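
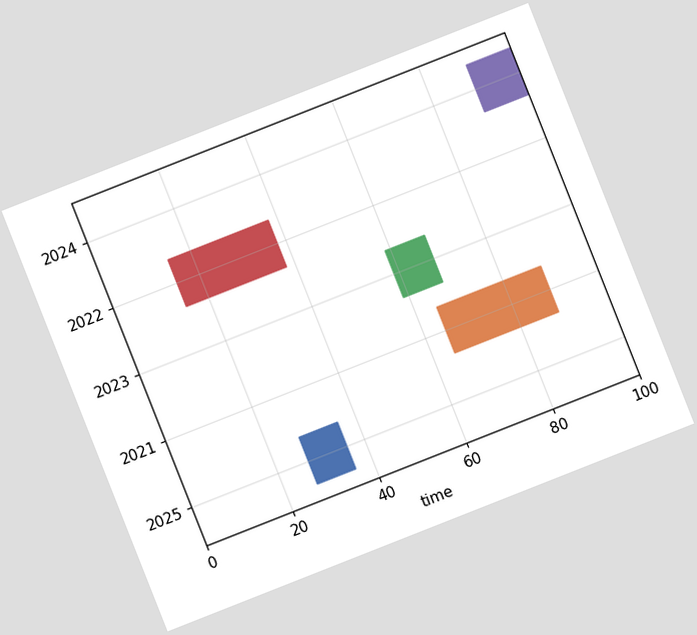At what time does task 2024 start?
The chart is tilted about 22° counter-clockwise. The 2024 bar begins at t=90.

90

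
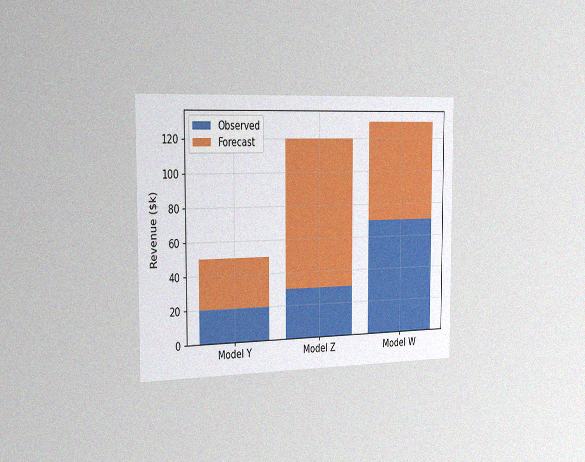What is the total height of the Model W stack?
$130k

The chart is viewed slightly from the left, with some photo noise. The Model W stack's top reaches $130k on the y-axis.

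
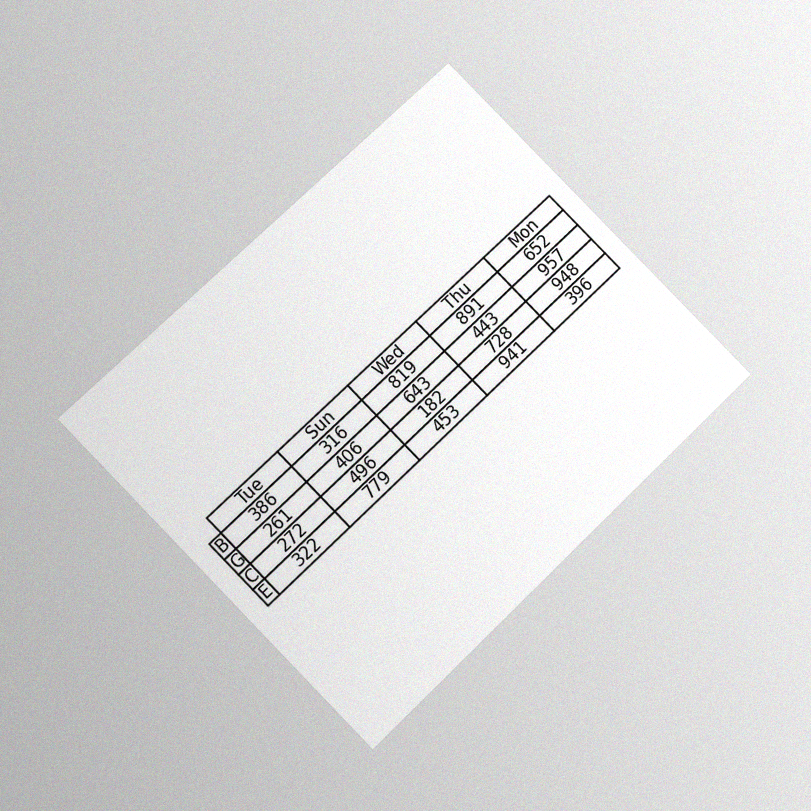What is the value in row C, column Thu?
The chart is tilted about 44° counter-clockwise and viewed slightly from below, with some photo noise. The (C, Thu) cell reads 728.

728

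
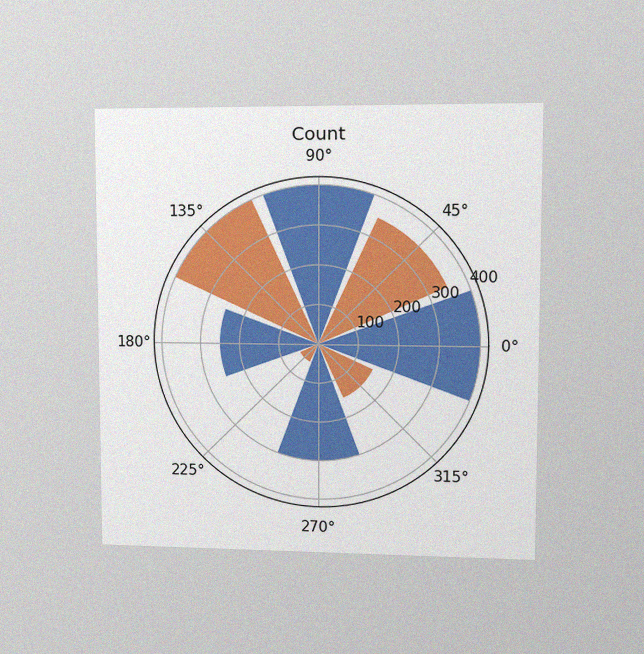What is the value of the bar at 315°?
The chart is viewed at a slight angle, with some photo noise. The bar at 315° reaches 150 on the radial axis.

150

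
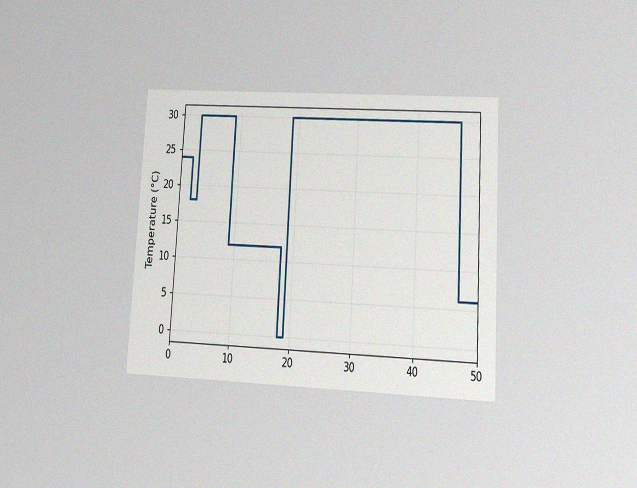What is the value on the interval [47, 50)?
6°C

The chart is tilted about 3° clockwise and viewed at a slight angle, with some photo noise. On [47, 50) the step sits at 6°C.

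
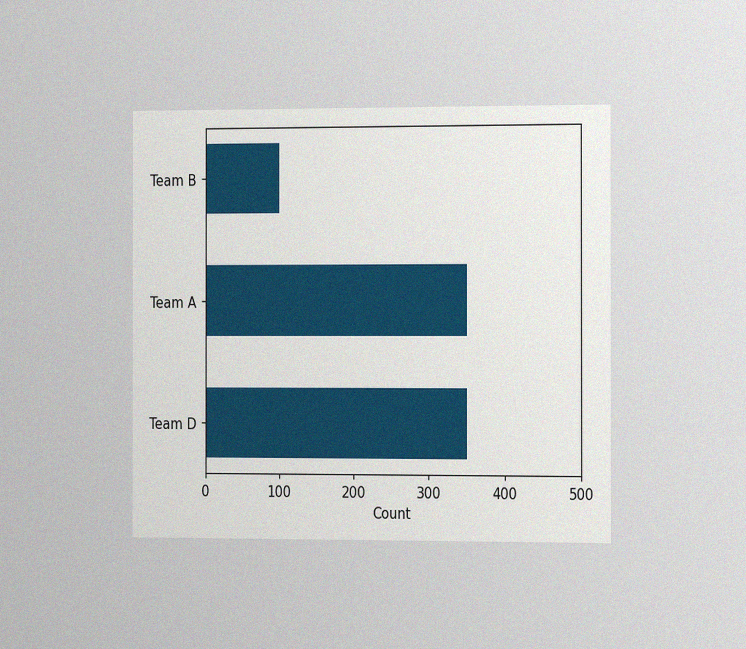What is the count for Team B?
The chart is viewed slightly from the right, with some photo noise. Reading along the chart's x-axis, the Team B bar reaches 100.

100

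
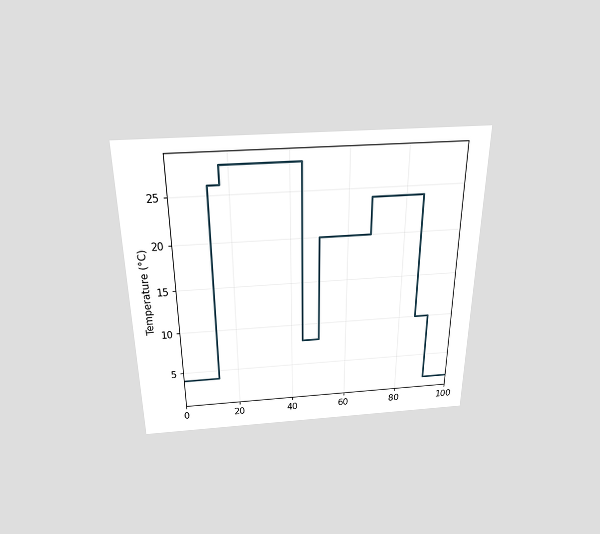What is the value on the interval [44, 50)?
The chart is viewed slightly from above. On [44, 50) the step sits at 8°C.

8°C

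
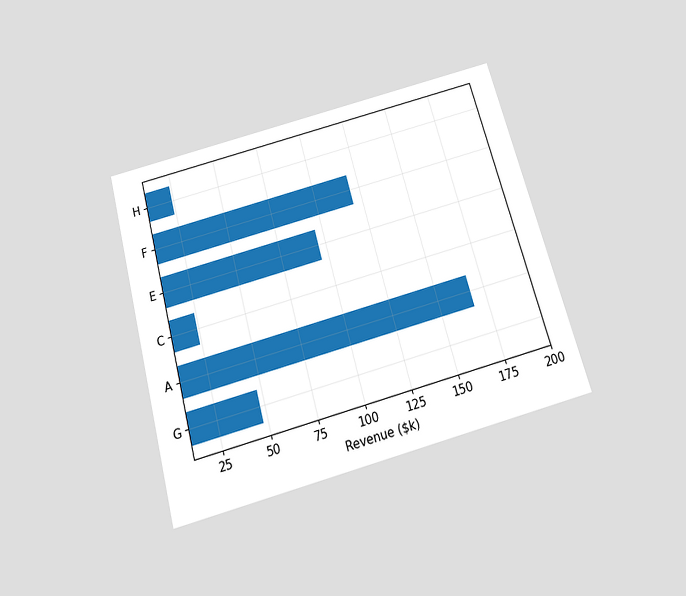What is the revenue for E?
The chart is tilted about 15° counter-clockwise and viewed slightly from below. Reading along the chart's x-axis, the E bar reaches $96k.

$96k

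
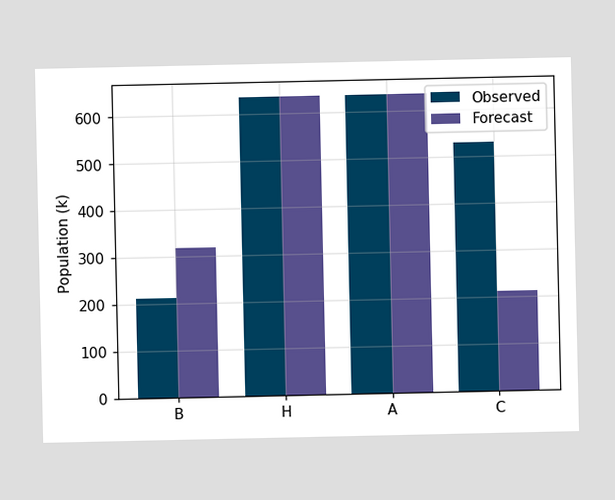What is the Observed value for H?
The Observed bar at H reaches 636k on the y-axis.

636k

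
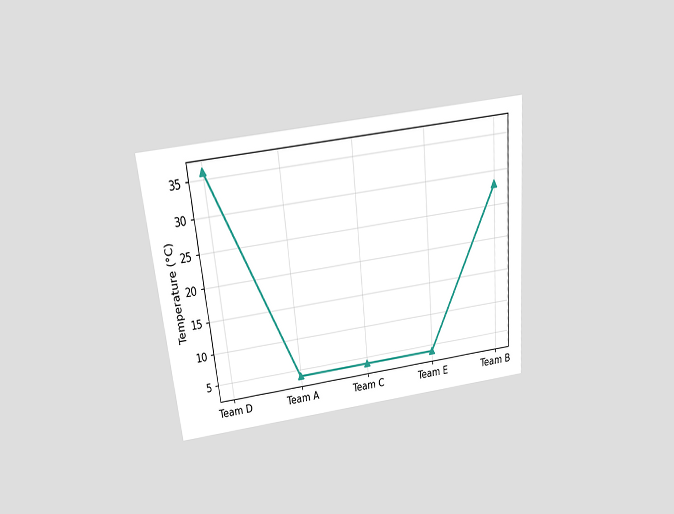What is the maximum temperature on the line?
36°C

The chart is tilted about 6° counter-clockwise and viewed slightly from above. The highest point is at Team D, and reading across to the y-axis gives 36°C.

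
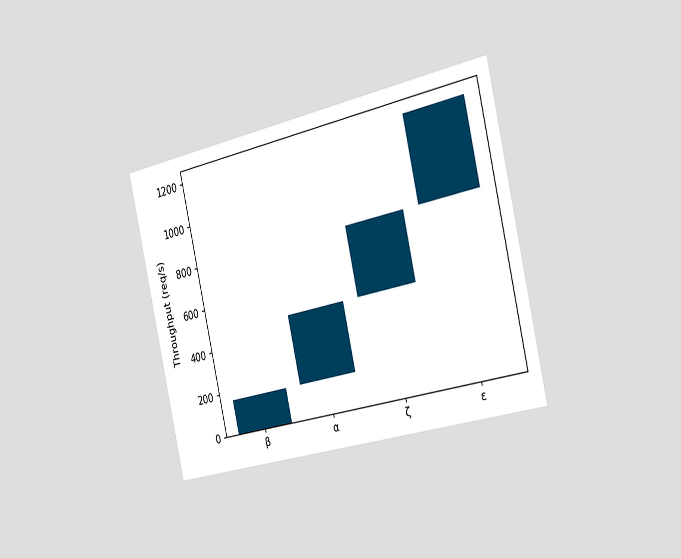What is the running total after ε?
1200req/s

The chart is tilted about 13° counter-clockwise and viewed slightly from the right. After ε the running total reaches 1200req/s.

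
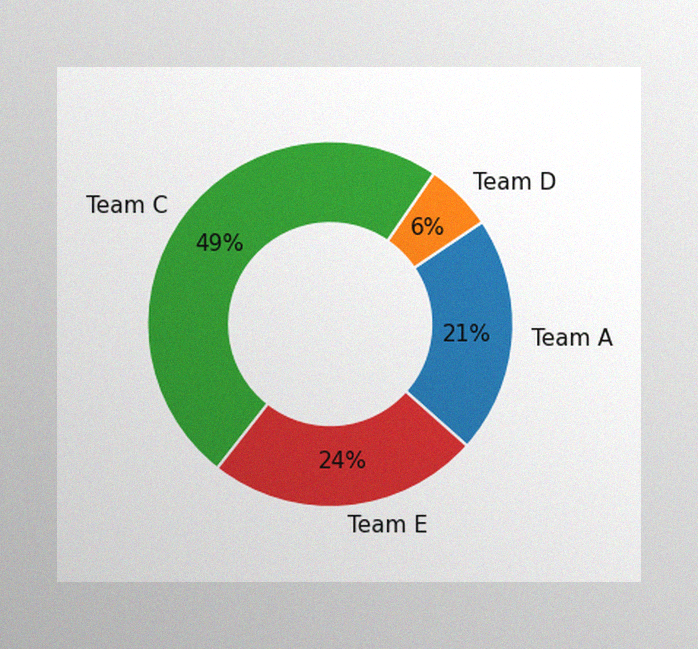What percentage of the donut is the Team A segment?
21%

The image has some photo noise and uneven lighting. The Team A segment takes up 21% of the ring.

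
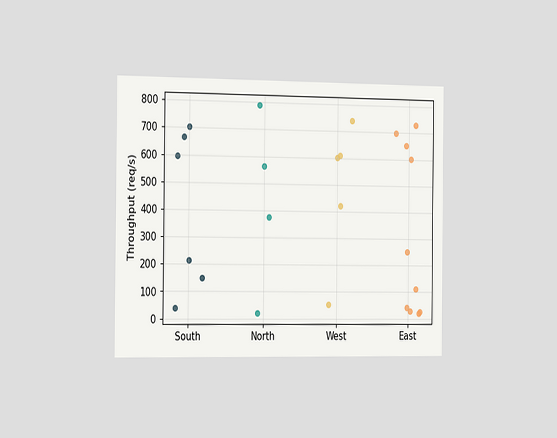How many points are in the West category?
The chart is viewed slightly from the left. Counting the markers in the West column gives 5.

5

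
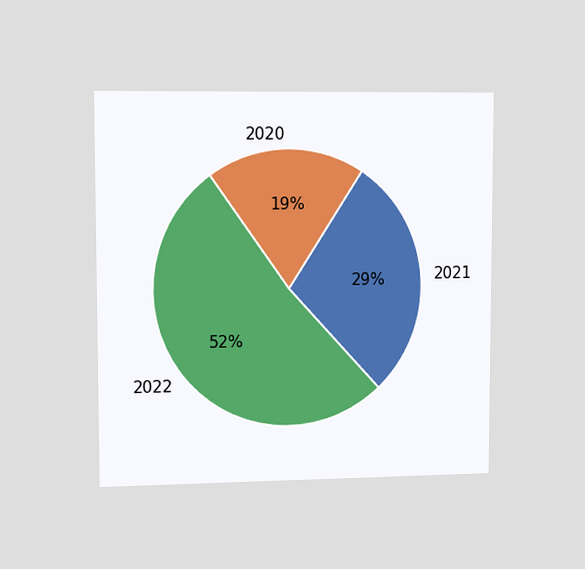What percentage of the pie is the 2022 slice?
52%

The chart is viewed slightly from the left. The 2022 slice takes up 52% of the pie.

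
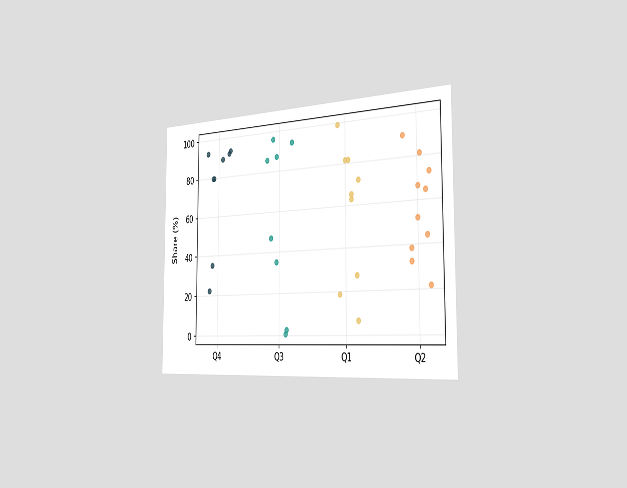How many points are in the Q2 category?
10

The chart is viewed slightly from the right. Counting the markers in the Q2 column gives 10.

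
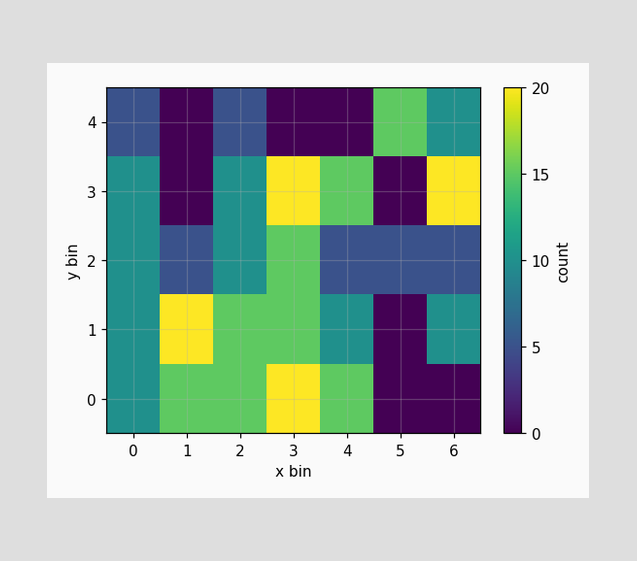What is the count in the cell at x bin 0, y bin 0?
10

Matching the cell (0, 0) against the colorbar gives 10.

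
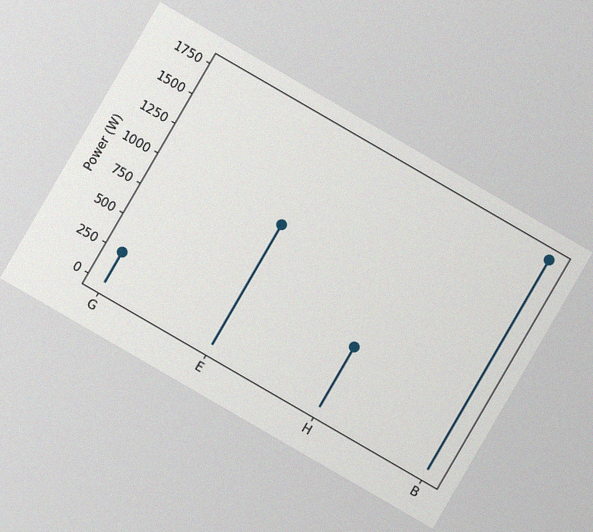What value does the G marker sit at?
250W

The chart is tilted about 30° clockwise, with some photo noise. The G marker sits at 250W.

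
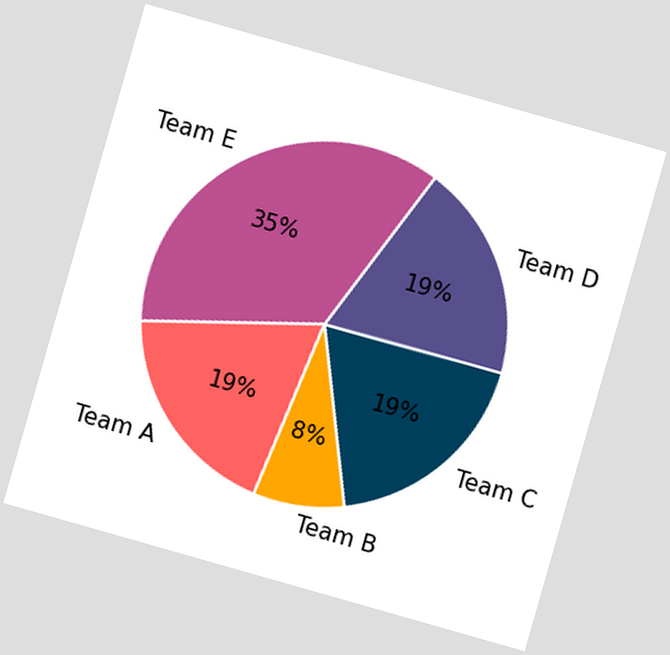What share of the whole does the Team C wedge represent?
The chart is tilted about 16° clockwise. The Team C slice takes up 19% of the pie.

19%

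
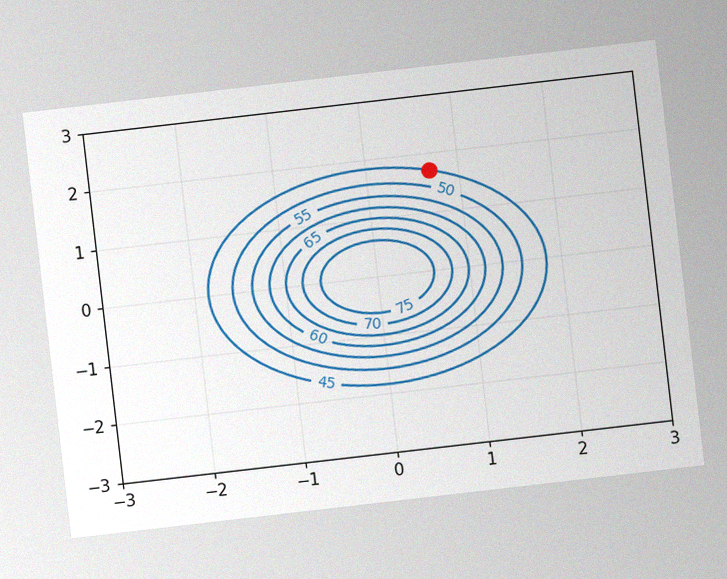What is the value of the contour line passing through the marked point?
45

The chart is tilted about 7° counter-clockwise, with some photo noise. The marked point sits on the contour labelled 45.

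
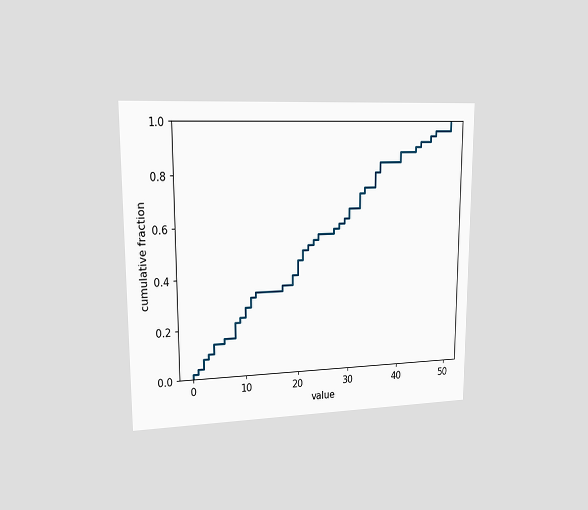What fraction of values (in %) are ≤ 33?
The chart is viewed slightly from the left. At x=33 the ECDF step is at 74%.

74%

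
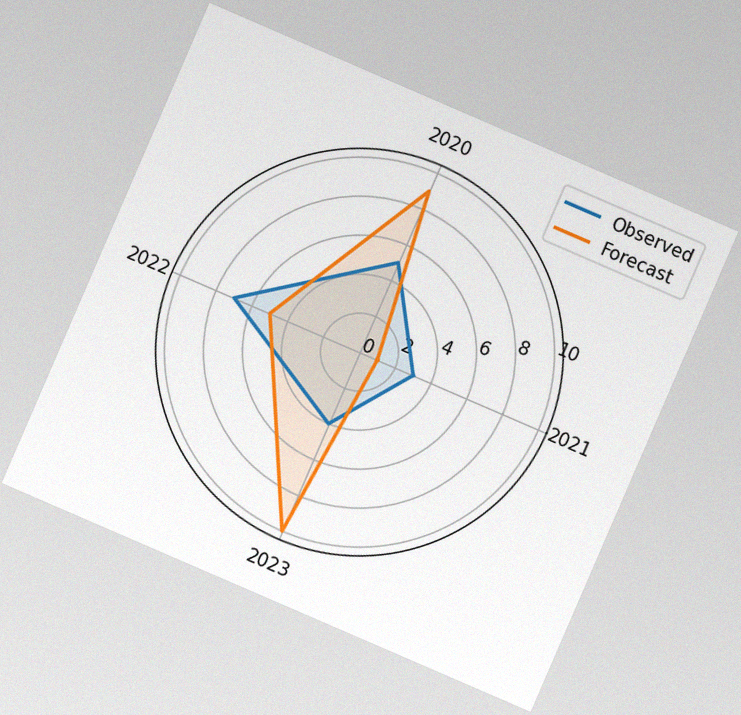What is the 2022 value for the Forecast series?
5

The chart is tilted about 23° clockwise, with some photo noise. On the 2022 axis, Forecast reaches 5.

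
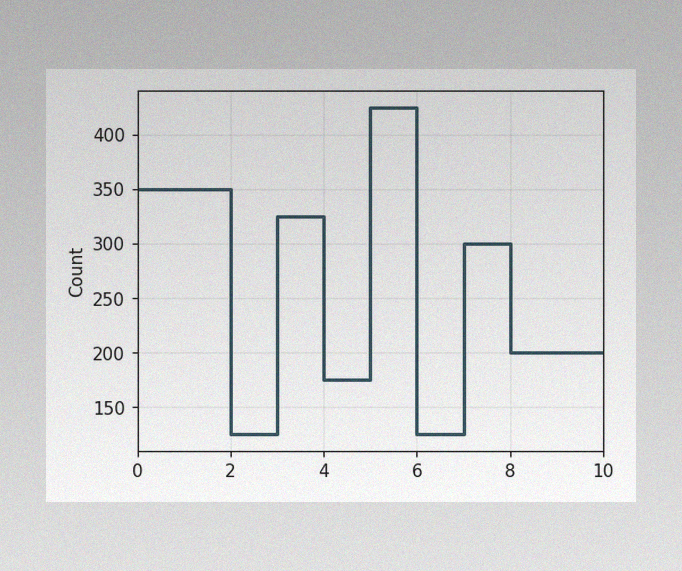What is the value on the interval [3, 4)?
325

The image has some photo noise and uneven lighting. On [3, 4) the step sits at 325.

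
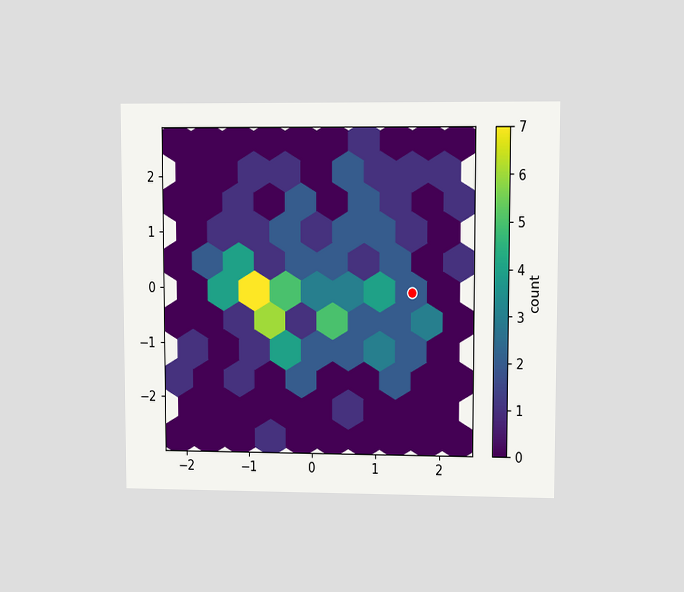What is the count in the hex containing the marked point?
2

The chart is viewed at a slight angle. The marked hex reads 2 on the colorbar.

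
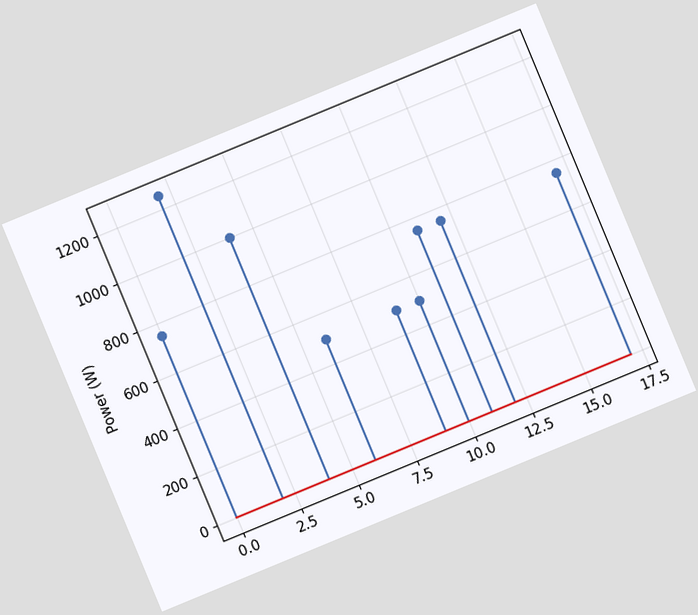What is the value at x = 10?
500W

The chart is tilted about 22° counter-clockwise. The stem at x=10 reaches 500W.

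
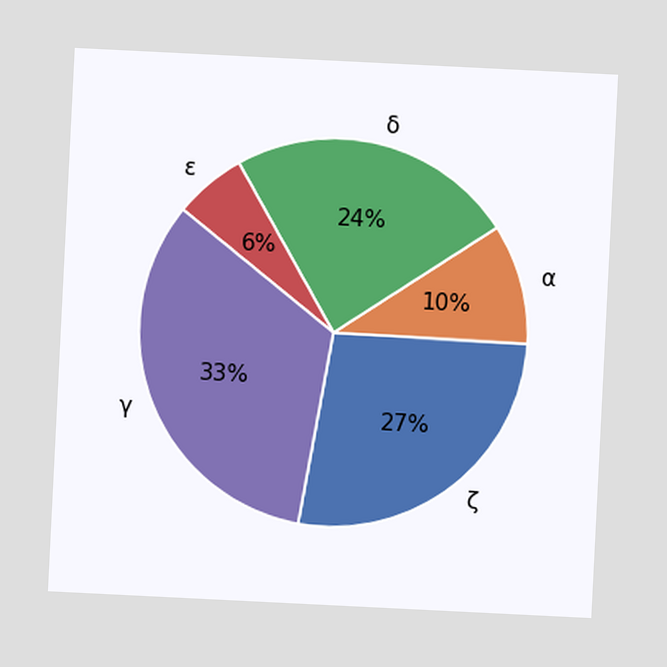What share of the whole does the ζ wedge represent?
The chart is tilted about 3° clockwise. The ζ slice takes up 27% of the pie.

27%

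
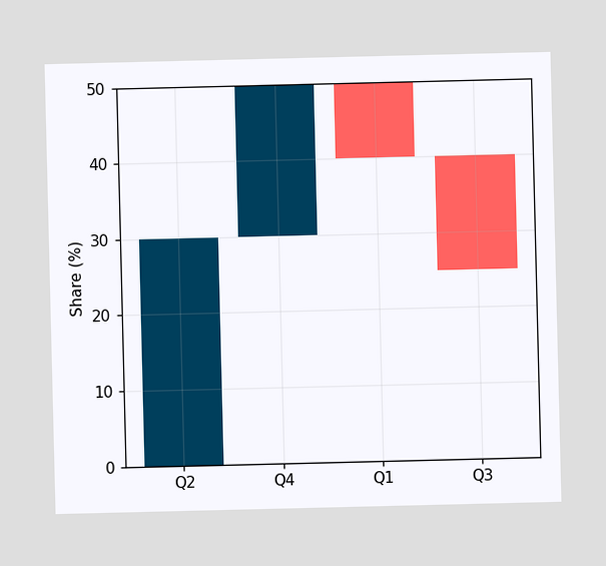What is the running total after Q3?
25%

After Q3 the running total reaches 25%.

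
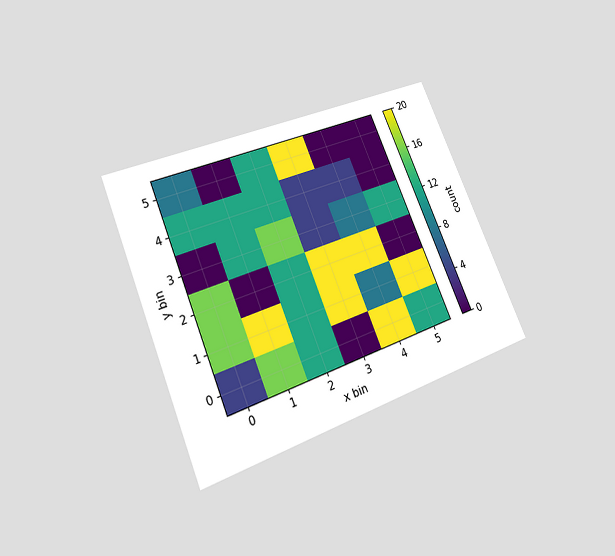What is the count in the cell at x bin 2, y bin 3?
16

The chart is tilted about 23° counter-clockwise and viewed at a slight angle. Matching the cell (2, 3) against the colorbar gives 16.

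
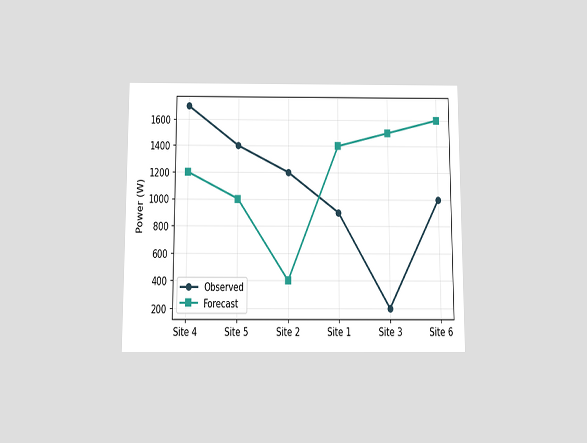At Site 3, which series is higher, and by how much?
Forecast, by 1300W

The chart is viewed slightly from below. At Site 3, Forecast sits above the other line by 1300W.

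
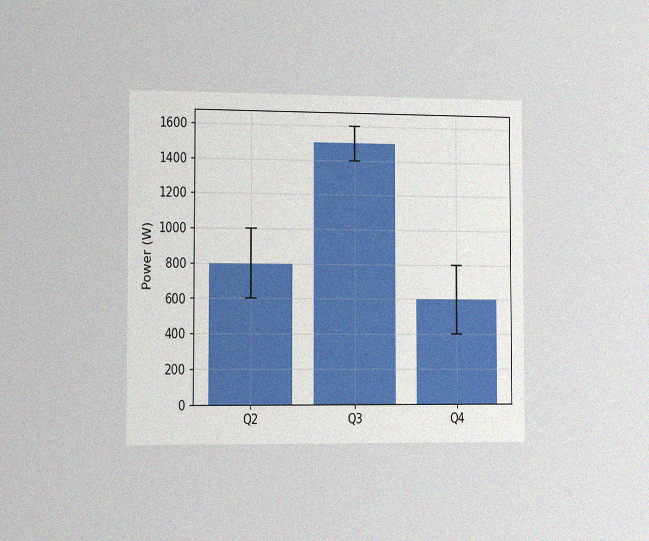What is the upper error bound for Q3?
1600W

The chart is viewed slightly from the left, with some photo noise. The Q3 bar's upper whisker reaches 1600W.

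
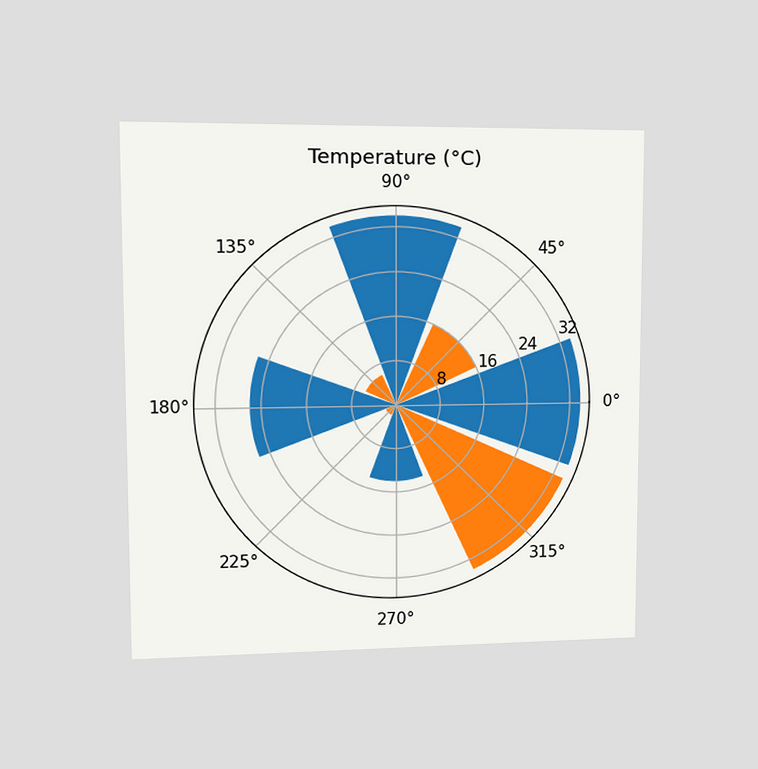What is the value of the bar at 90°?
34°C

The chart is viewed at a slight angle. The bar at 90° reaches 34°C on the radial axis.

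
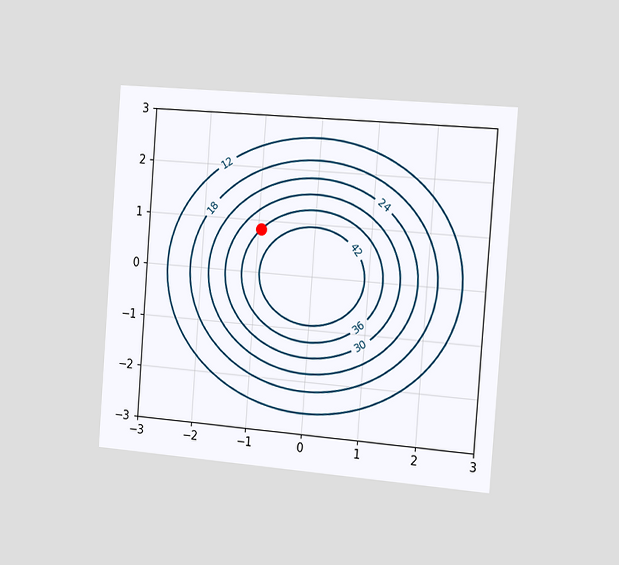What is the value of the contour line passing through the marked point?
The chart is tilted about 4° clockwise and viewed slightly from the right. The marked point sits on the contour labelled 36.

36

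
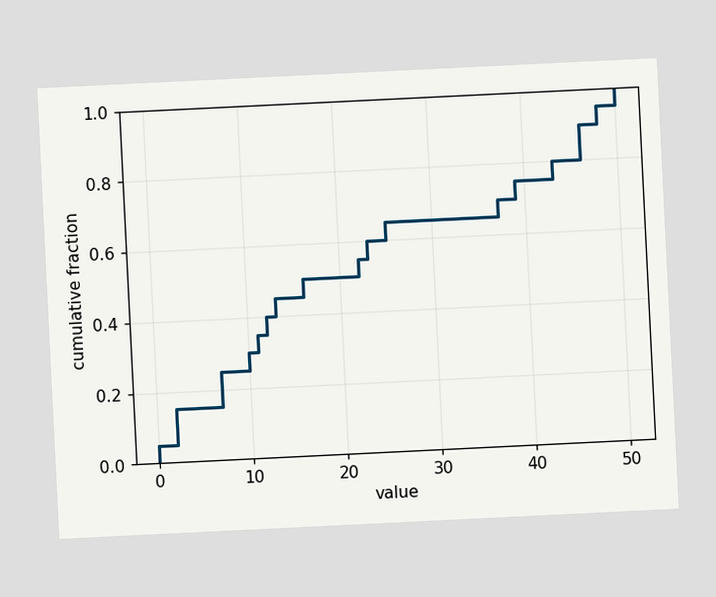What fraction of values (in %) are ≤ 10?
The chart is tilted about 3° counter-clockwise. At x=10 the ECDF step is at 30%.

30%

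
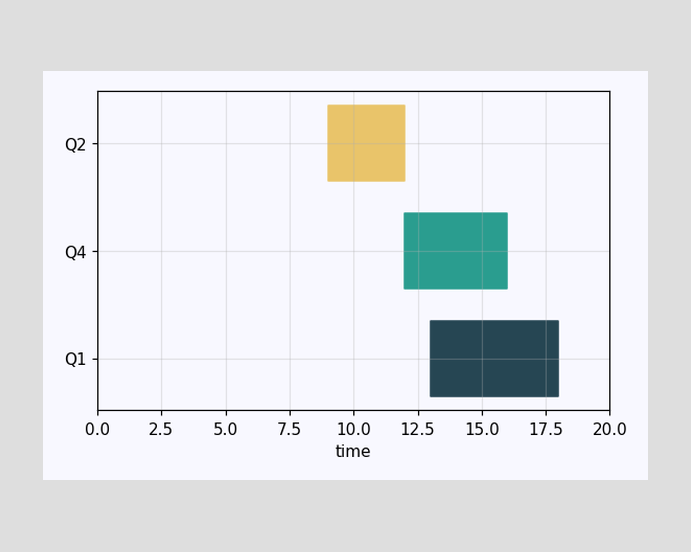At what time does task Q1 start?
The Q1 bar begins at t=13.

13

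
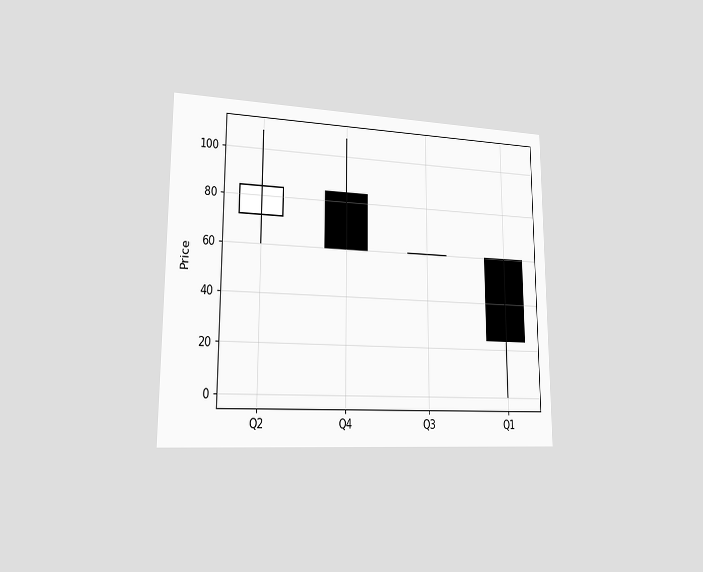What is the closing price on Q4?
60

The chart is viewed slightly from the left. The Q4 candle closes at 60.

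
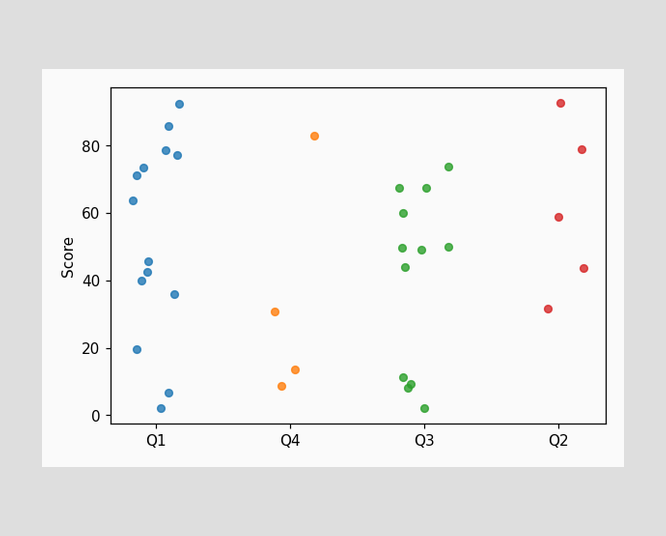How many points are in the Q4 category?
Counting the markers in the Q4 column gives 4.

4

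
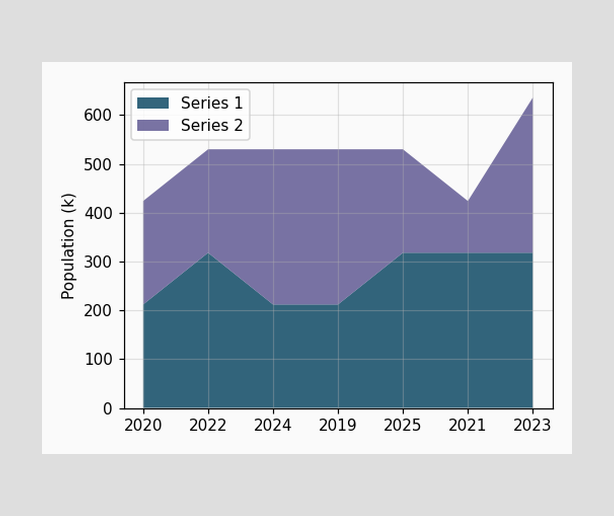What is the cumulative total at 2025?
The stacked total at 2025 reaches 530k.

530k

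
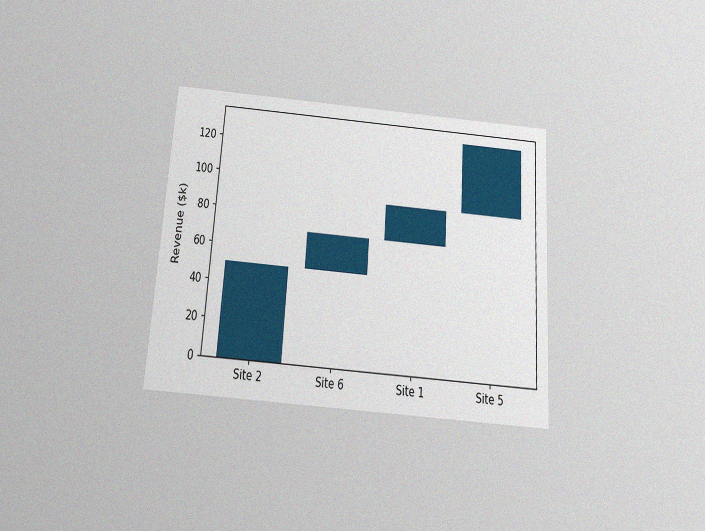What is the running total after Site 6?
$70k

The chart is tilted about 4° clockwise and viewed slightly from below, with some photo noise. After Site 6 the running total reaches $70k.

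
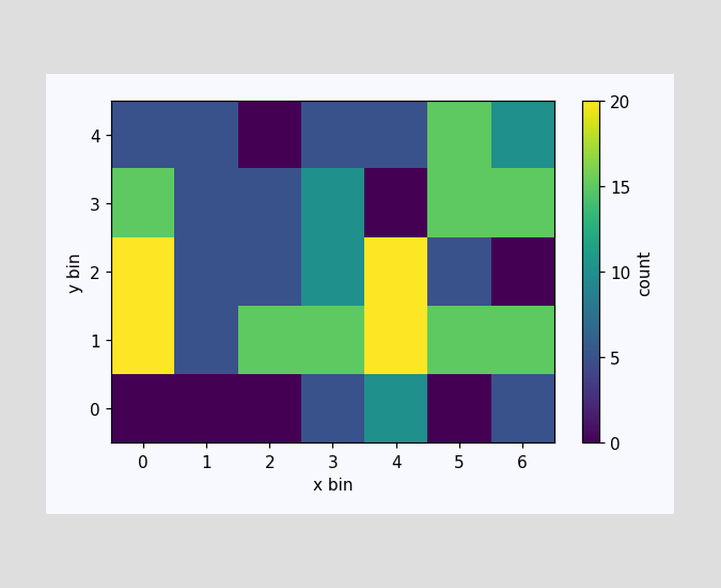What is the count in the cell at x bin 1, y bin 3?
Matching the cell (1, 3) against the colorbar gives 5.

5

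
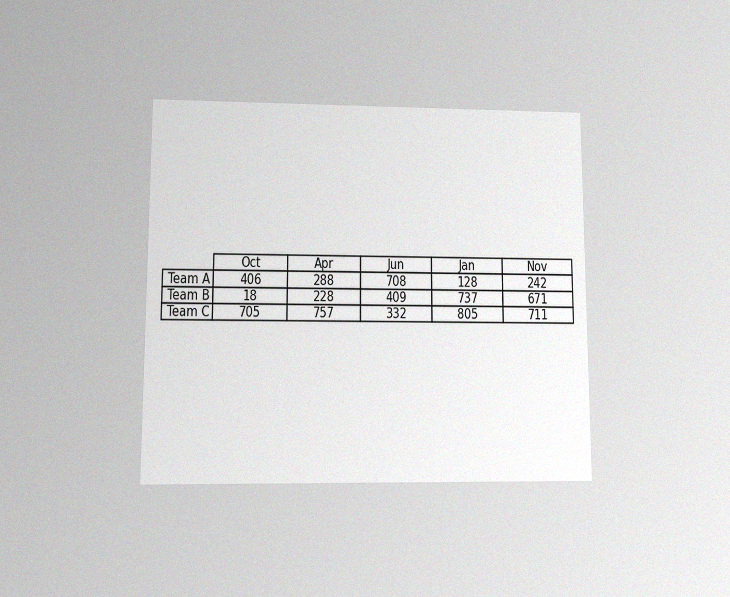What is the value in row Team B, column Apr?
228

The chart is viewed at a slight angle, with some photo noise. The (Team B, Apr) cell reads 228.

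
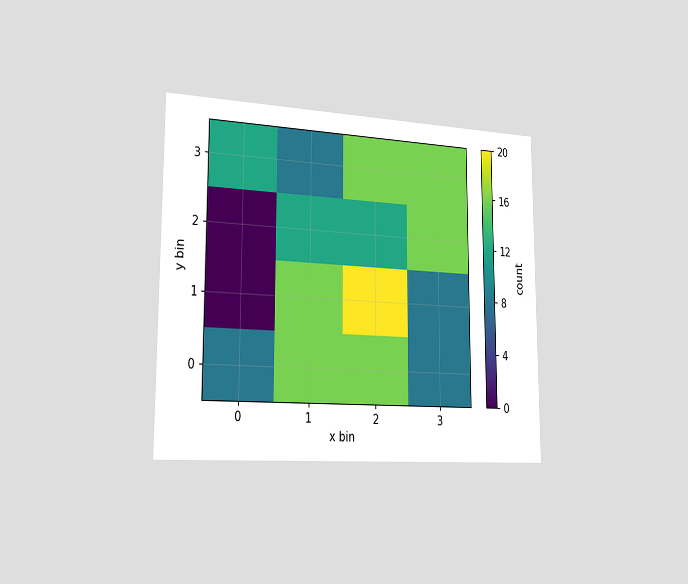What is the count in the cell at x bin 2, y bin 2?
The chart is viewed slightly from the left. Matching the cell (2, 2) against the colorbar gives 12.

12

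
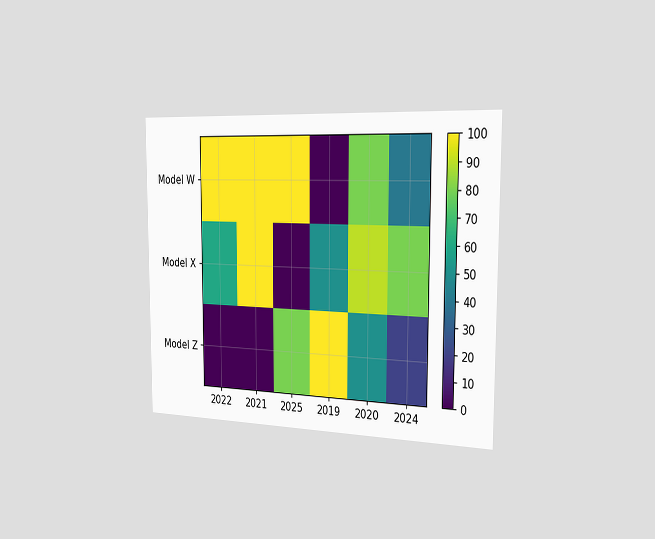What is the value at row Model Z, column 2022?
The chart is viewed slightly from the right. Matching cell (Model Z, 2022) against the colorbar gives 0.

0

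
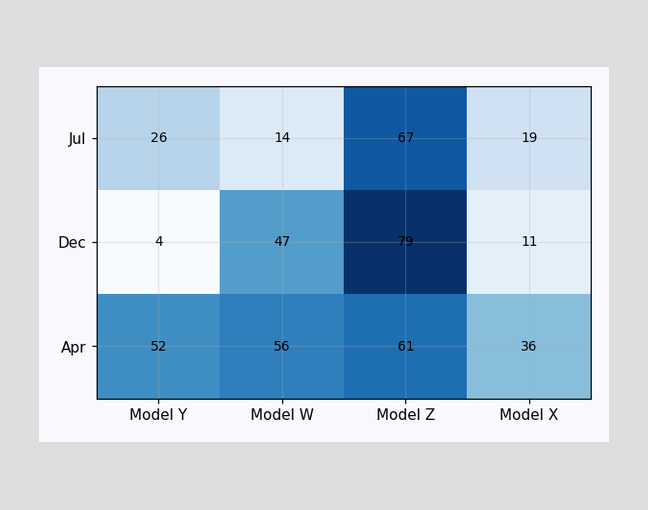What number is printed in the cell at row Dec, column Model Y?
4

The (Dec, Model Y) cell reads 4.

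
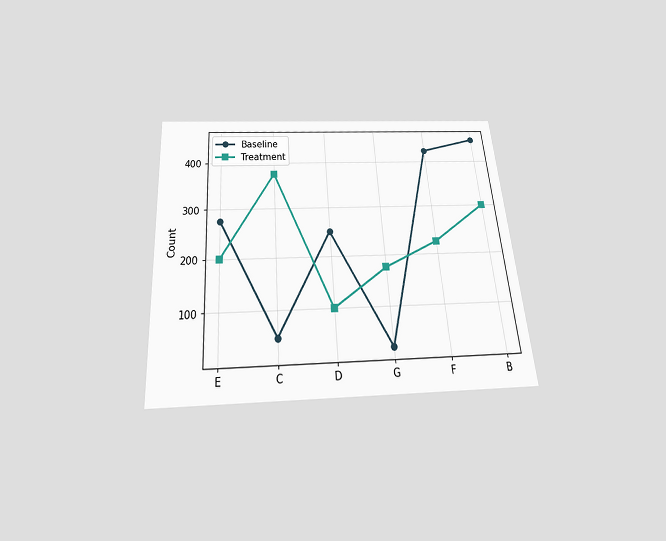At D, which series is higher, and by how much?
The chart is tilted about 4° counter-clockwise and viewed slightly from below. At D, Baseline sits above the other line by 150.

Baseline, by 150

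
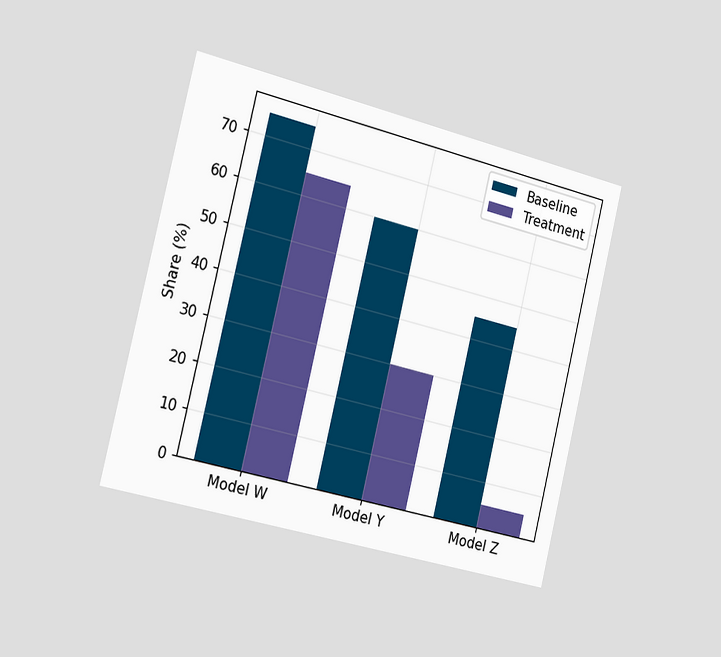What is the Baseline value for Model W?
75%

The chart is tilted about 14° clockwise and viewed slightly from the left. The Baseline bar at Model W reaches 75% on the y-axis.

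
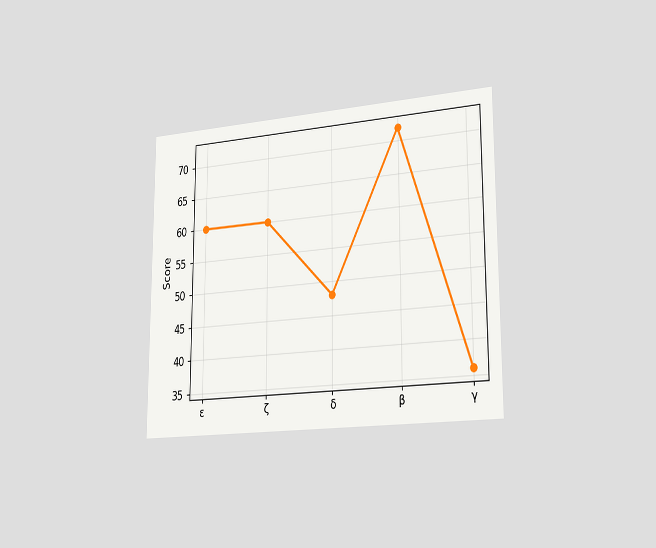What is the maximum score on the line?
The chart is viewed slightly from the right. The highest point is at β, and reading across to the y-axis gives 72.

72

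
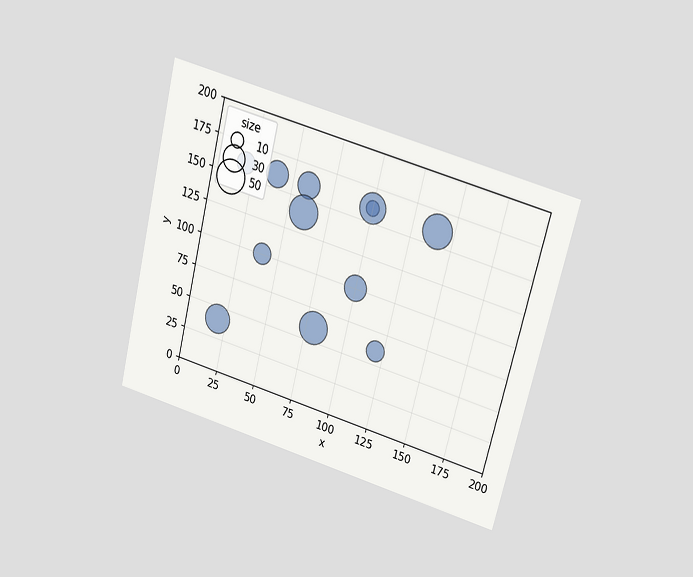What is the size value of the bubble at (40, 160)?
30

The chart is tilted about 14° clockwise and viewed slightly from above. Matching the bubble at (40, 160) against the size legend gives 30.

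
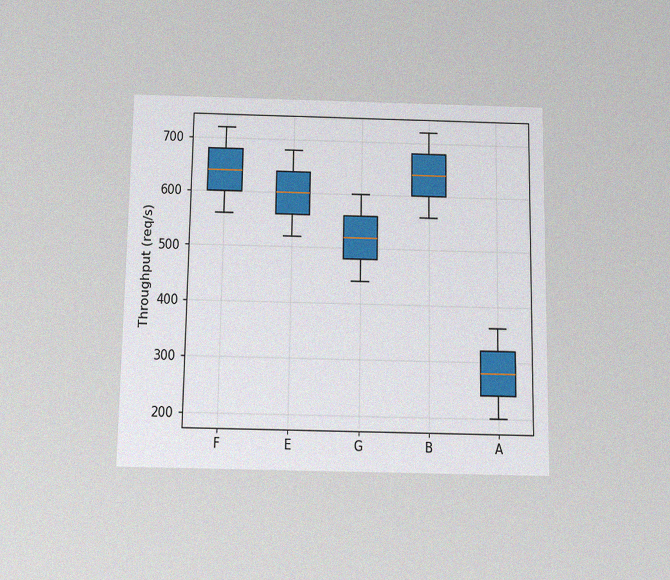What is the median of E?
600req/s

The chart is viewed slightly from below, with some photo noise. The median line in the E box sits at 600req/s.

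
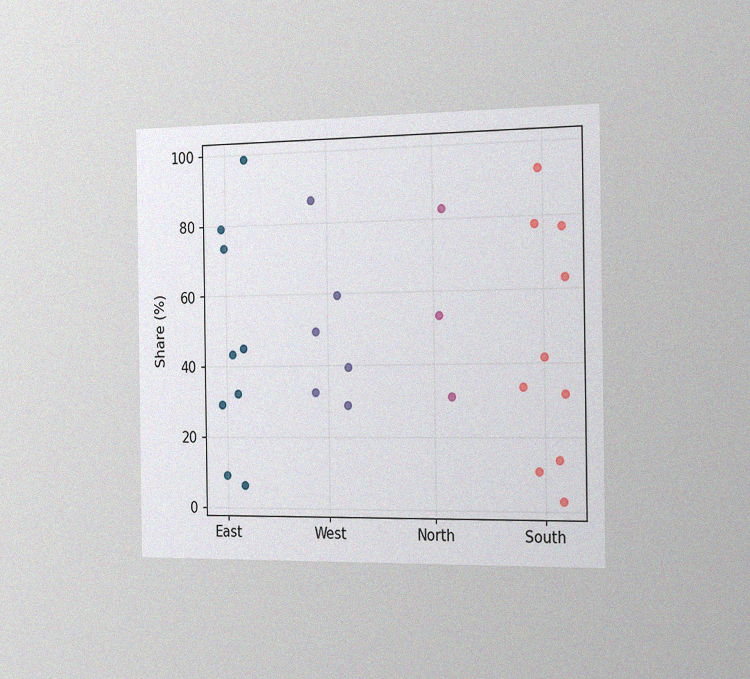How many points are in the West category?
6

The chart is viewed slightly from the right, with some photo noise. Counting the markers in the West column gives 6.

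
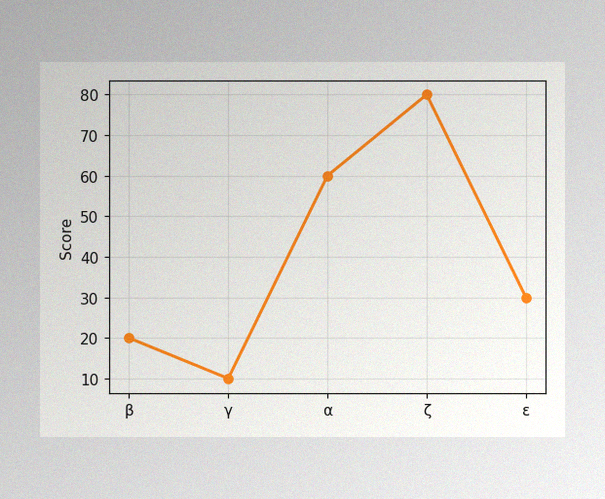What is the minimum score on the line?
The image has some photo noise and uneven lighting. The lowest point is at γ, and reading across to the y-axis gives 10.

10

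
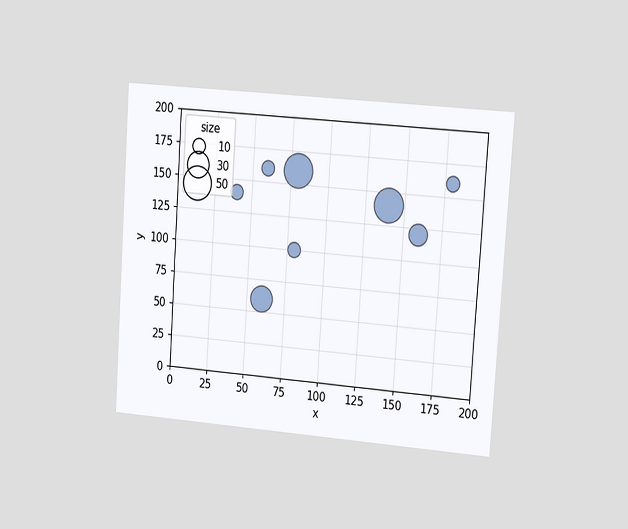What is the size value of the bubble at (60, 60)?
The chart is tilted about 4° clockwise and viewed slightly from the right. Matching the bubble at (60, 60) against the size legend gives 30.

30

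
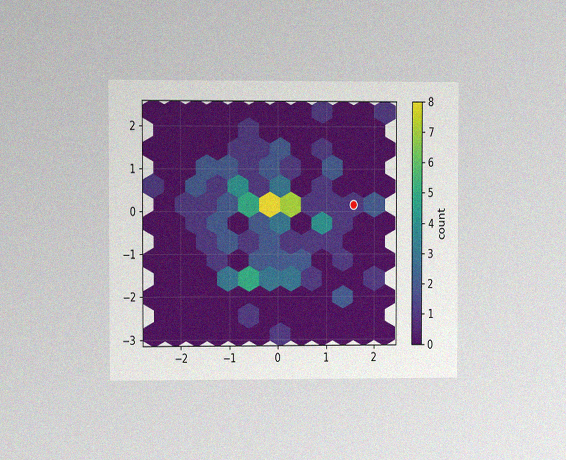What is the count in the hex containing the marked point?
1

The chart is viewed at a slight angle, with some photo noise. The marked hex reads 1 on the colorbar.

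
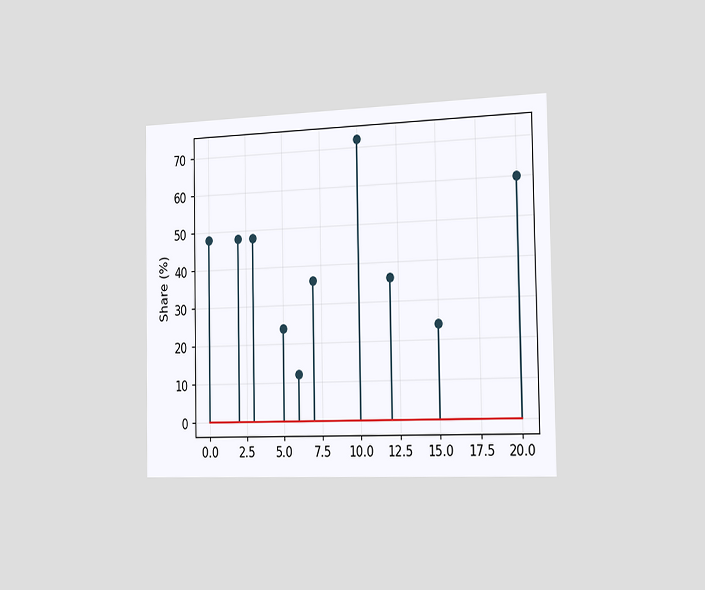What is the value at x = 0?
The chart is viewed slightly from the right. The stem at x=0 reaches 48%.

48%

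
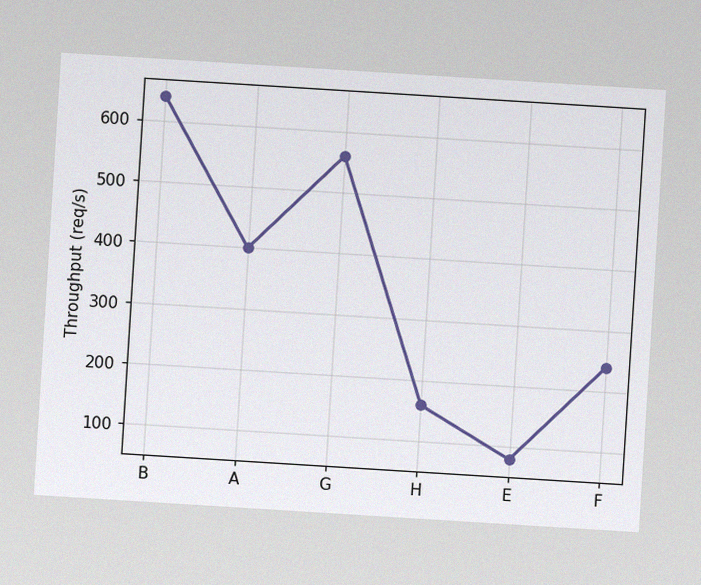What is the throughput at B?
The chart is tilted about 4° clockwise, with some photo noise. At B, the line is at 640req/s.

640req/s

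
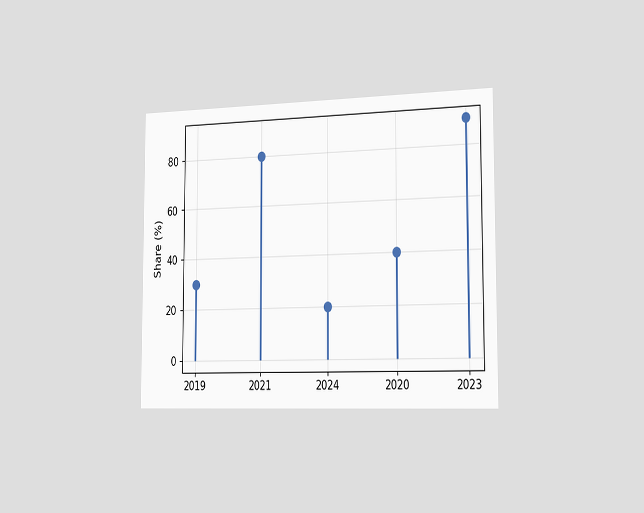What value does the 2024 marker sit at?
20%

The chart is viewed slightly from the right. The 2024 marker sits at 20%.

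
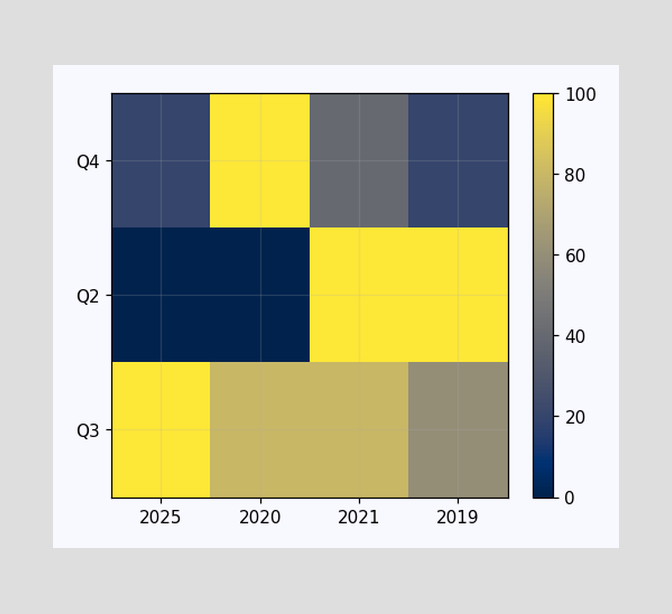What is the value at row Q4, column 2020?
Matching cell (Q4, 2020) against the colorbar gives 100.

100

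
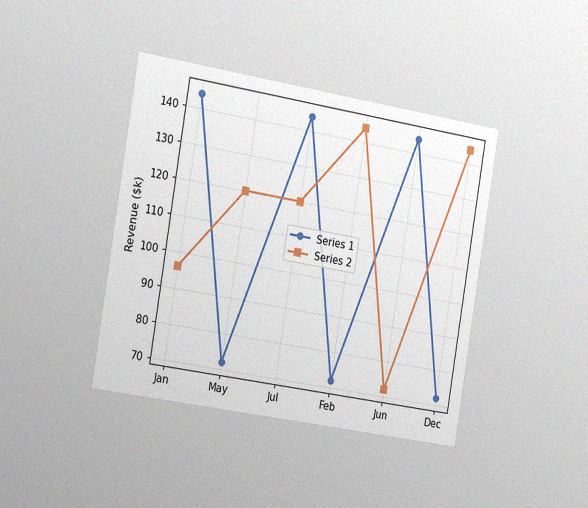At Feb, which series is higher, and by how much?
The chart is tilted about 9° clockwise and viewed slightly from the left, with some photo noise. At Feb, Series 2 sits above the other line by $72k.

Series 2, by $72k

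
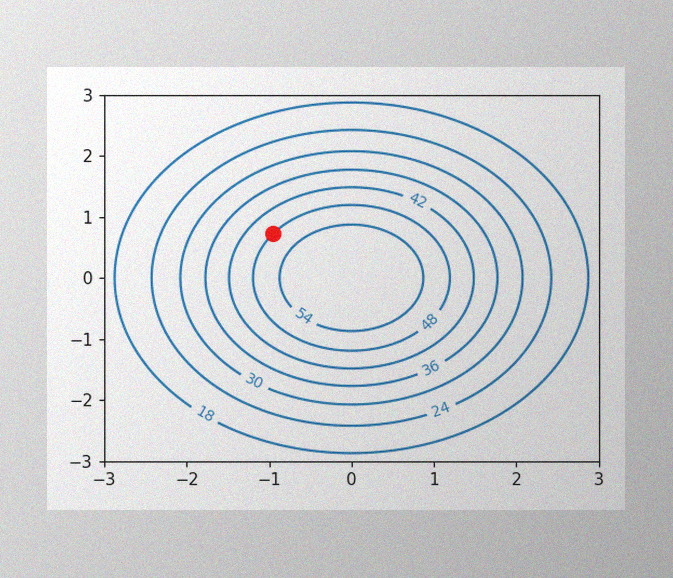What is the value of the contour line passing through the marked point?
The image has some photo noise and uneven lighting. The marked point sits on the contour labelled 48.

48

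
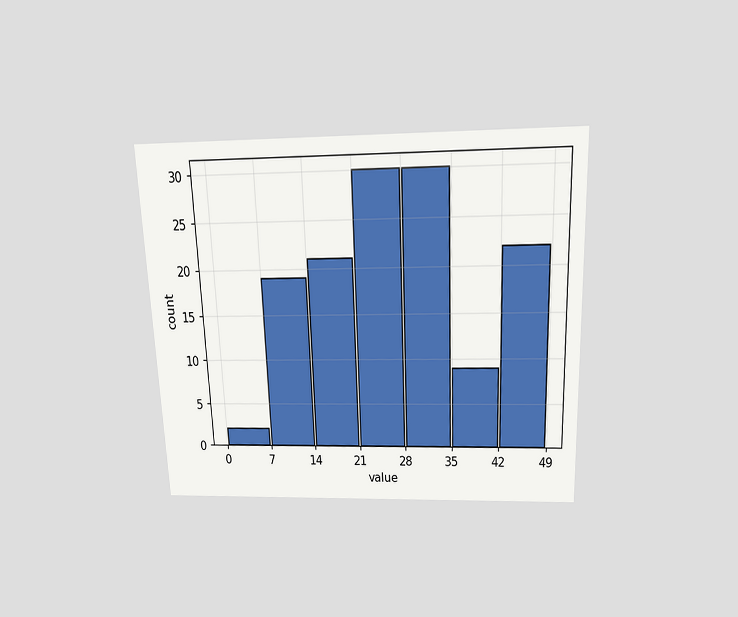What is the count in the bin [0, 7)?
2

The chart is tilted about 2° counter-clockwise and viewed slightly from above. The [0, 7) bin has height 2.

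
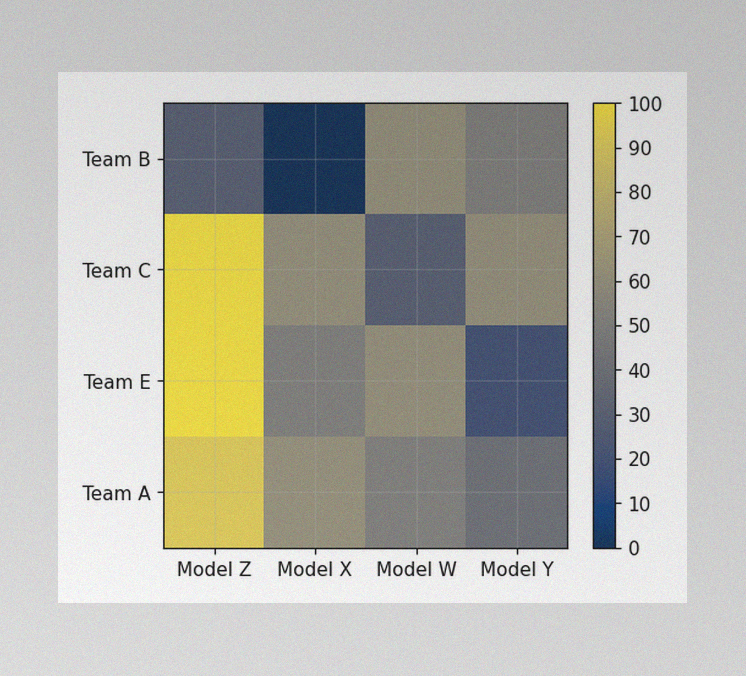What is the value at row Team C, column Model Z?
100

The image has some photo noise and uneven lighting. Matching cell (Team C, Model Z) against the colorbar gives 100.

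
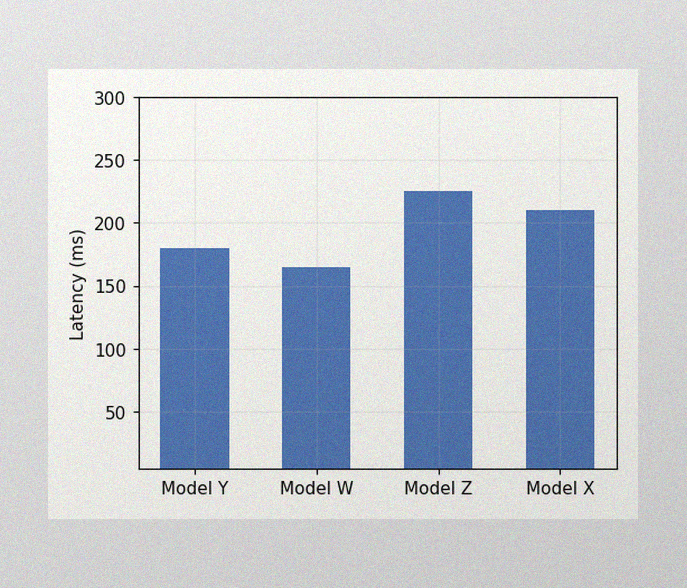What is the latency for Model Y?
180ms

The image has some photo noise and uneven lighting. Reading along the chart's y-axis, the Model Y bar reaches 180ms.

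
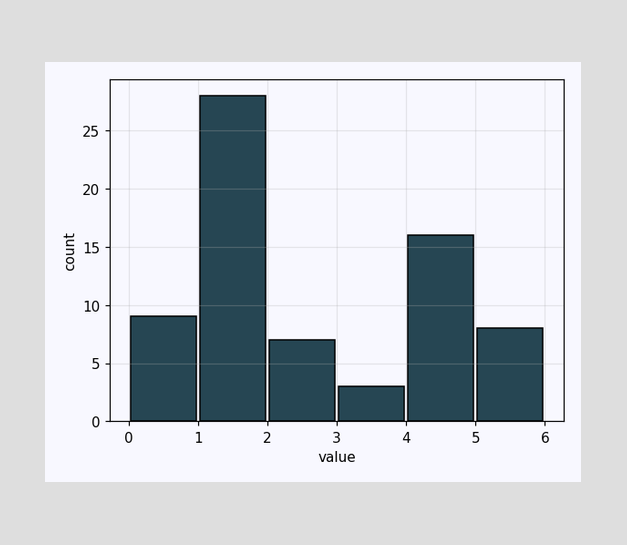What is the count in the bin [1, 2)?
The [1, 2) bin has height 28.

28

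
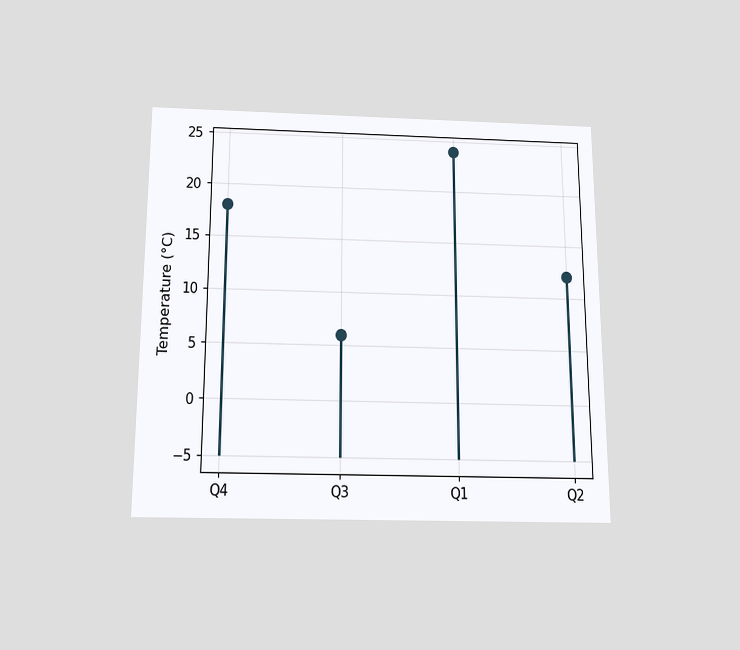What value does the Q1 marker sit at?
24°C

The chart is viewed slightly from below. The Q1 marker sits at 24°C.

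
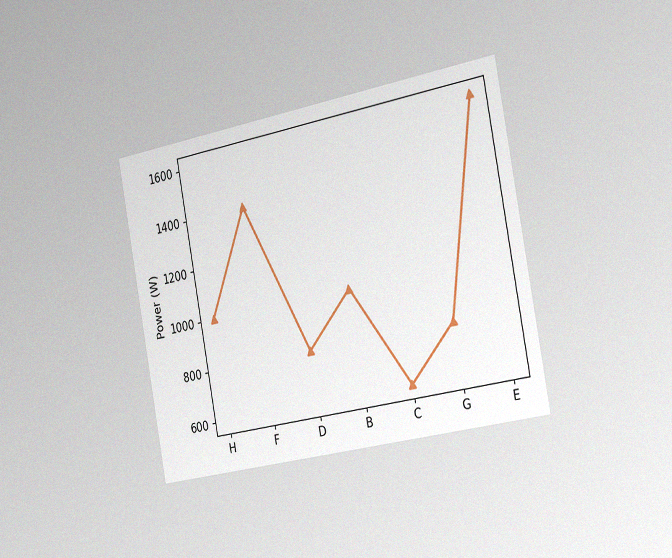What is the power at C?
600W

The chart is tilted about 11° counter-clockwise and viewed slightly from the right, with some photo noise. At C, the line is at 600W.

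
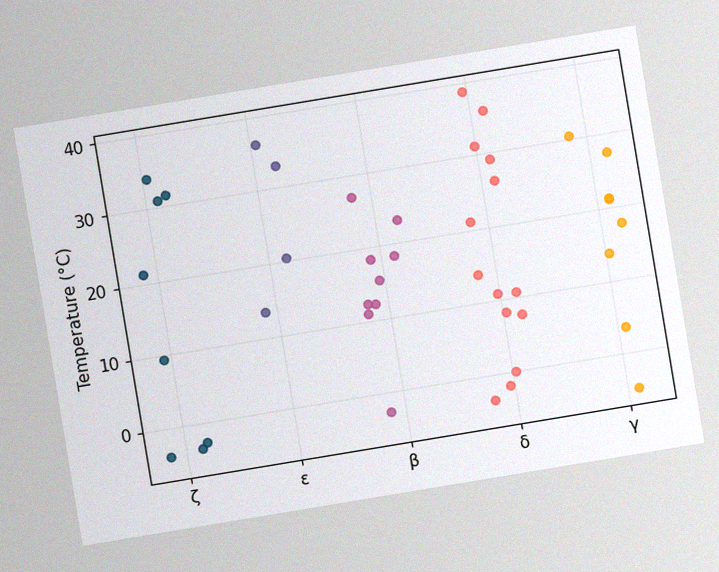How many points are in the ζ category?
The chart is tilted about 9° counter-clockwise, with some photo noise. Counting the markers in the ζ column gives 8.

8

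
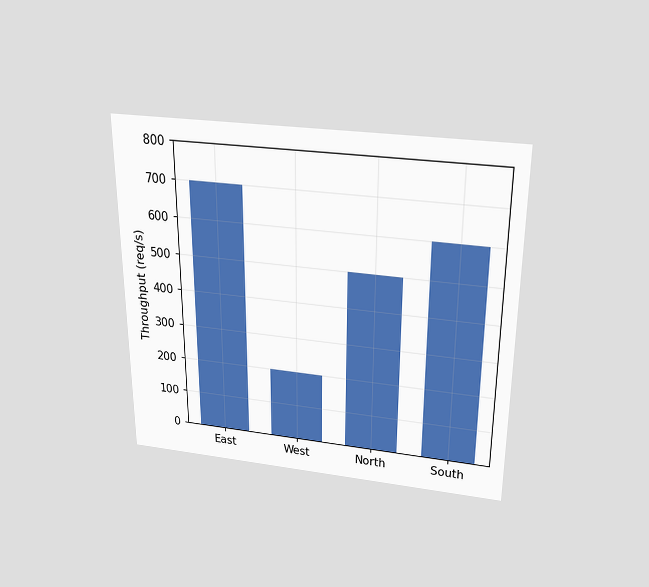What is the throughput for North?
The chart is viewed slightly from above. Reading along the chart's y-axis, the North bar reaches 500req/s.

500req/s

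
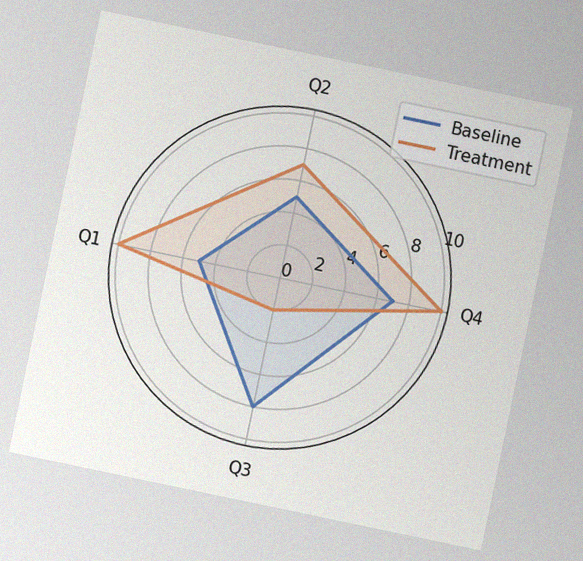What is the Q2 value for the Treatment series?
7

The chart is tilted about 12° clockwise, with some photo noise. On the Q2 axis, Treatment reaches 7.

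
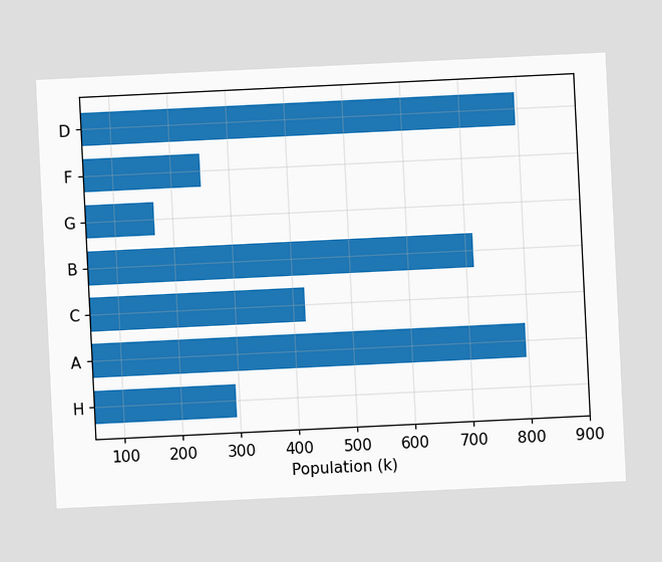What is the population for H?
The chart is tilted about 3° counter-clockwise. Reading along the chart's x-axis, the H bar reaches 294k.

294k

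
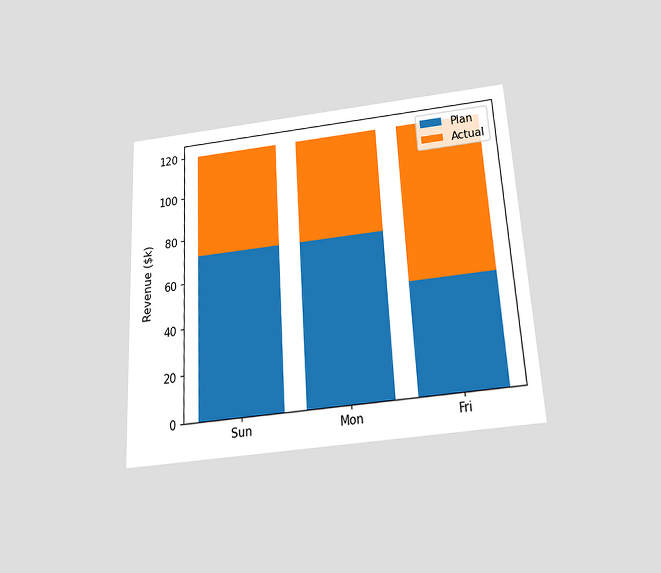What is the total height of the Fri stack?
$120k

The chart is tilted about 3° counter-clockwise and viewed slightly from below. The Fri stack's top reaches $120k on the y-axis.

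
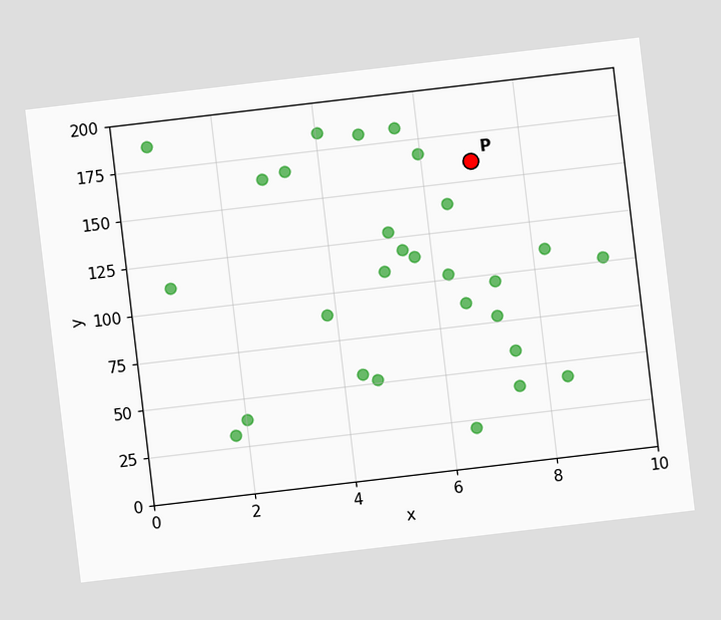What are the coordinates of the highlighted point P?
The chart is tilted about 7° counter-clockwise. Following the gridlines from P to each axis, P sits at (7, 160).

(7, 160)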